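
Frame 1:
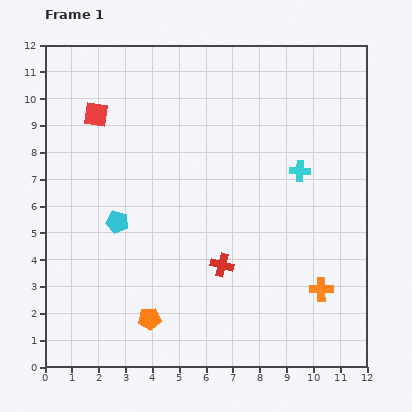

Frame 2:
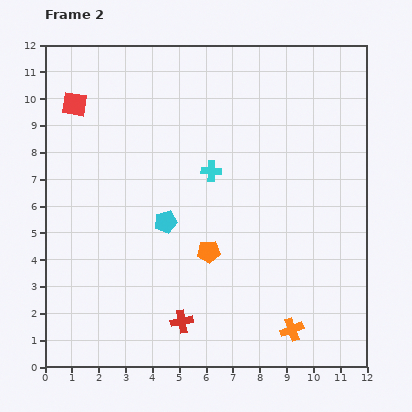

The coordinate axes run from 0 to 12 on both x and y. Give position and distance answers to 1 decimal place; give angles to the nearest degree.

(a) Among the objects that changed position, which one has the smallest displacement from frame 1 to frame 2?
the red square

(moved 0.9)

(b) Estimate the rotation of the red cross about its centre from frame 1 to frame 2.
25° counter-clockwise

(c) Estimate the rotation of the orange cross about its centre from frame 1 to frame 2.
20° counter-clockwise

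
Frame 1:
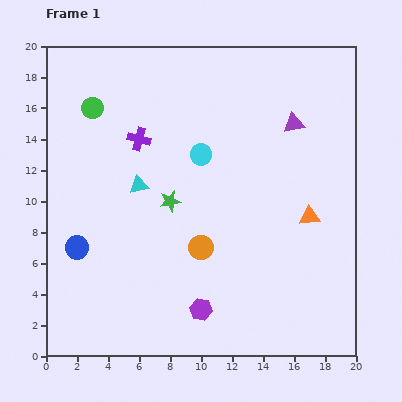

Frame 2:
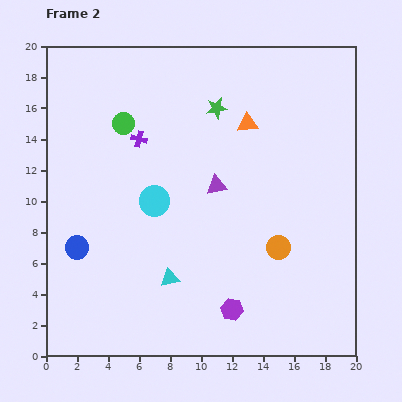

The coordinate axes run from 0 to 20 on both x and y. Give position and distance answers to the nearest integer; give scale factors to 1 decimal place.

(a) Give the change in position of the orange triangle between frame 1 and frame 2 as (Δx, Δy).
(-4, 6)

The orange triangle was at (17, 9) in frame 1 and (13, 15) in frame 2.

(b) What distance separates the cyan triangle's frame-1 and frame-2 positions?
6

The cyan triangle moved from (6, 11) to (8, 5), a distance of √(2² + 6²) ≈ 6.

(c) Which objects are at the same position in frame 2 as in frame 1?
the purple cross, the blue circle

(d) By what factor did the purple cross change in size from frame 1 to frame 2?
0.7×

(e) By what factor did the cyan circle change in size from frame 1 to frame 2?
1.4×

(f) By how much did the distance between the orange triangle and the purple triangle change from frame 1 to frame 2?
-2

Distance in frame 1: 6. Distance in frame 2: 4.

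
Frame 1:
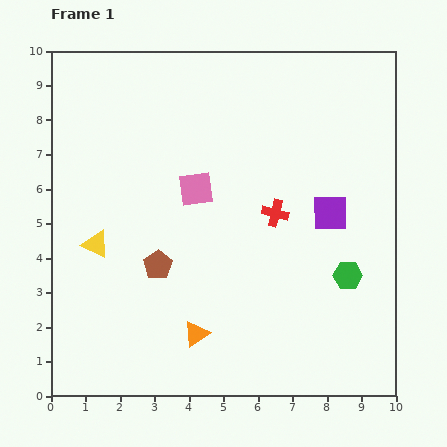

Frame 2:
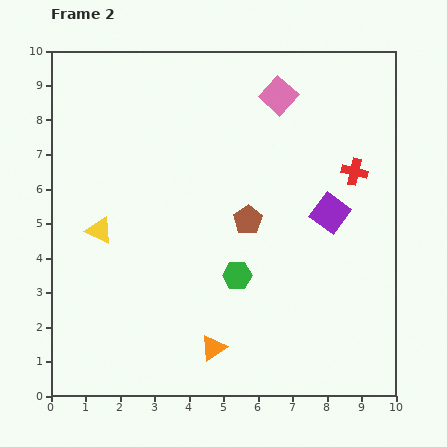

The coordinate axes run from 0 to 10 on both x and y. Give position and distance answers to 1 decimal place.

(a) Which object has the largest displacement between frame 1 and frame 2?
the pink square

(moved 3.6; next 3.2)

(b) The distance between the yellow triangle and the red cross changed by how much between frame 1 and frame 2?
+2.3

Distance in frame 1: 5.3. Distance in frame 2: 7.6.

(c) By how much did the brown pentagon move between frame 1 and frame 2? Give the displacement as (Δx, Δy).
(2.6, 1.3)

The brown pentagon was at (3.1, 3.8) in frame 1 and (5.7, 5.1) in frame 2.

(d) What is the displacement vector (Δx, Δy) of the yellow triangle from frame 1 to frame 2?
(0.1, 0.4)

The yellow triangle was at (1.3, 4.4) in frame 1 and (1.4, 4.8) in frame 2.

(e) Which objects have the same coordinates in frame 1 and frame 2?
the purple square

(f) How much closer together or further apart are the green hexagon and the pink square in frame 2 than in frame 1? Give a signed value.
+0.2

Distance in frame 1: 5.1. Distance in frame 2: 5.3.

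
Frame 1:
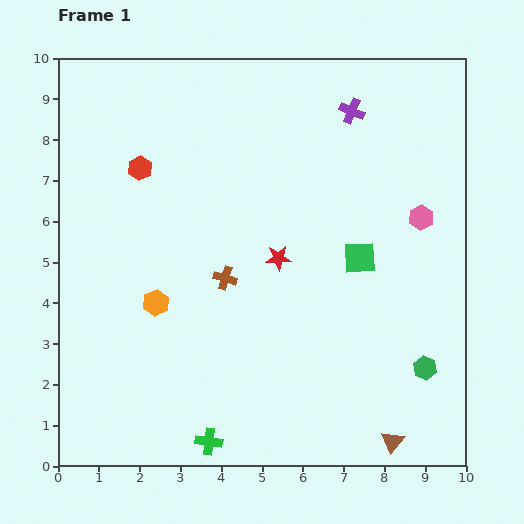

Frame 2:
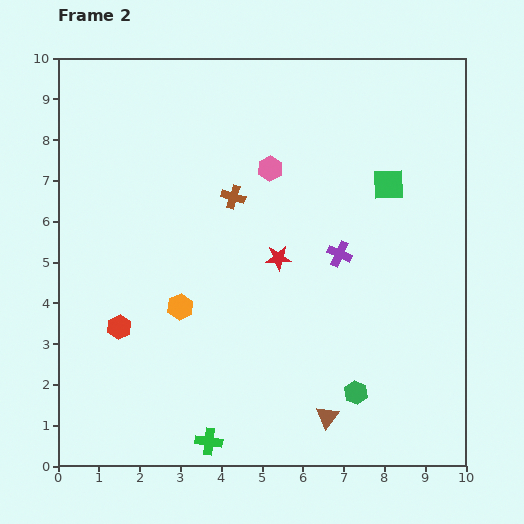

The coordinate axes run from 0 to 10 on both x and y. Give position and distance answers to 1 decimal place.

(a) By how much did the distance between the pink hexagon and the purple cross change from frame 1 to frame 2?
-0.4

Distance in frame 1: 3.1. Distance in frame 2: 2.7.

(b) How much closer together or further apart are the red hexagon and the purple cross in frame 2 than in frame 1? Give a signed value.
+0.3

Distance in frame 1: 5.4. Distance in frame 2: 5.7.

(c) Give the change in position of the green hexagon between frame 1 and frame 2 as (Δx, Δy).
(-1.7, -0.6)

The green hexagon was at (9.0, 2.4) in frame 1 and (7.3, 1.8) in frame 2.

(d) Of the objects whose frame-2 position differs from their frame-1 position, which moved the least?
the orange hexagon

(moved 0.6)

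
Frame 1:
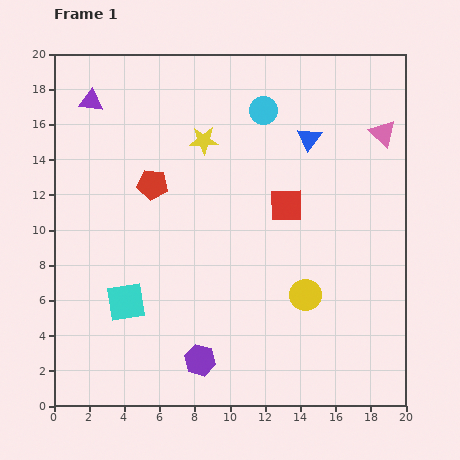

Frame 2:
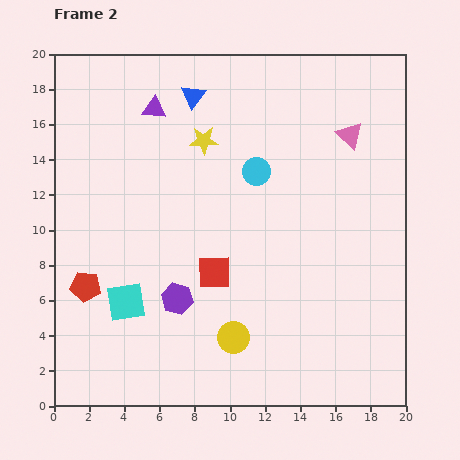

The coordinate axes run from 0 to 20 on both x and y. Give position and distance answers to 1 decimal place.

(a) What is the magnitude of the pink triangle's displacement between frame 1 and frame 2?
1.9

The pink triangle moved from (18.7, 15.5) to (16.8, 15.4), a distance of √(1.9² + 0.1²) ≈ 1.9.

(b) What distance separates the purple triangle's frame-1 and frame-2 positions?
3.6

The purple triangle moved from (2.1, 17.3) to (5.7, 16.9), a distance of √(3.6² + 0.4²) ≈ 3.6.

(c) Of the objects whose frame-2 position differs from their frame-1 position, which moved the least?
the pink triangle

(moved 1.9)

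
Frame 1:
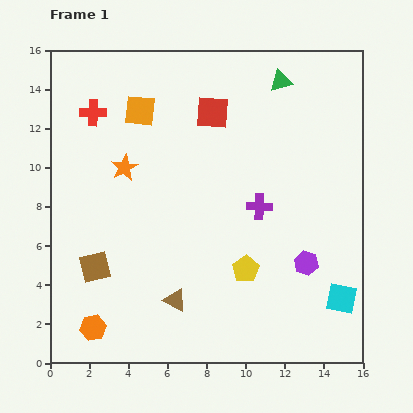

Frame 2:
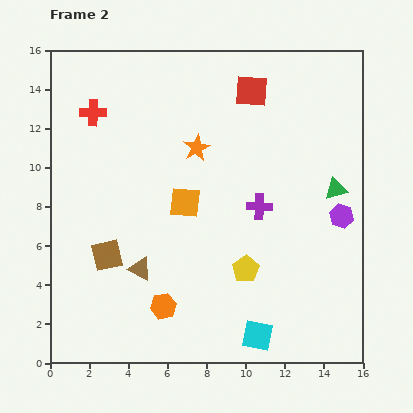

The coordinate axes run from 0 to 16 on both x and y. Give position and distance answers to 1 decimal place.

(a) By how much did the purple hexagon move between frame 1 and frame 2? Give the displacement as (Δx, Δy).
(1.8, 2.4)

The purple hexagon was at (13.1, 5.1) in frame 1 and (14.9, 7.5) in frame 2.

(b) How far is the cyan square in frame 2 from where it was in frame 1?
4.7

The cyan square moved from (14.9, 3.3) to (10.6, 1.4), a distance of √(4.3² + 1.9²) ≈ 4.7.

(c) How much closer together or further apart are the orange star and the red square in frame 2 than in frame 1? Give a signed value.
-1.3

Distance in frame 1: 5.3. Distance in frame 2: 4.0.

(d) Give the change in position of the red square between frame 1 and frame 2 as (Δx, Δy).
(2.0, 1.1)

The red square was at (8.3, 12.8) in frame 1 and (10.3, 13.9) in frame 2.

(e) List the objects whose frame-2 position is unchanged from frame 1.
the red cross, the yellow pentagon, the purple cross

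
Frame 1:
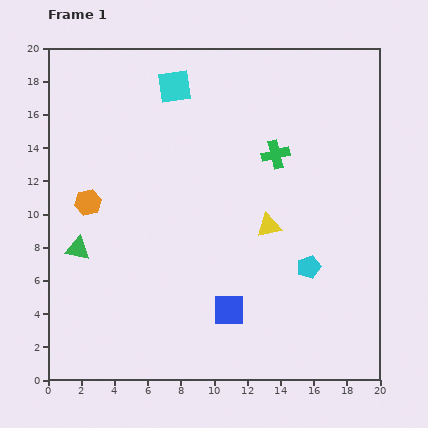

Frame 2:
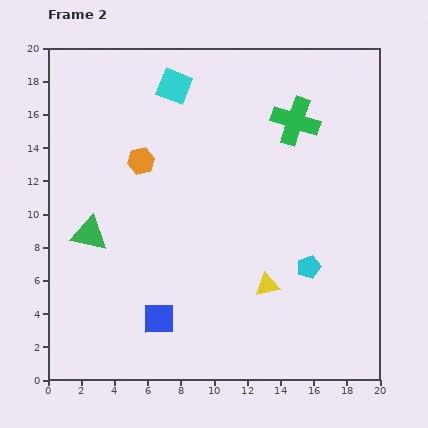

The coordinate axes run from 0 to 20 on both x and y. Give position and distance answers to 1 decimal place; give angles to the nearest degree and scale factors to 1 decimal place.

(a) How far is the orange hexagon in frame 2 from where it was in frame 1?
4.1

The orange hexagon moved from (2.4, 10.7) to (5.6, 13.2), a distance of √(3.2² + 2.5²) ≈ 4.1.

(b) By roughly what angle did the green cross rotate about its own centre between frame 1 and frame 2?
32° clockwise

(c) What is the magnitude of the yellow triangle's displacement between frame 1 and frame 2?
3.6

The yellow triangle moved from (13.3, 9.3) to (13.2, 5.7), a distance of √(0.1² + 3.6²) ≈ 3.6.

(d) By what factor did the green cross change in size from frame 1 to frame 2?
1.7×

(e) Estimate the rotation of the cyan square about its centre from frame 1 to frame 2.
30° clockwise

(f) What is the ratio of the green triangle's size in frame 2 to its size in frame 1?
1.5×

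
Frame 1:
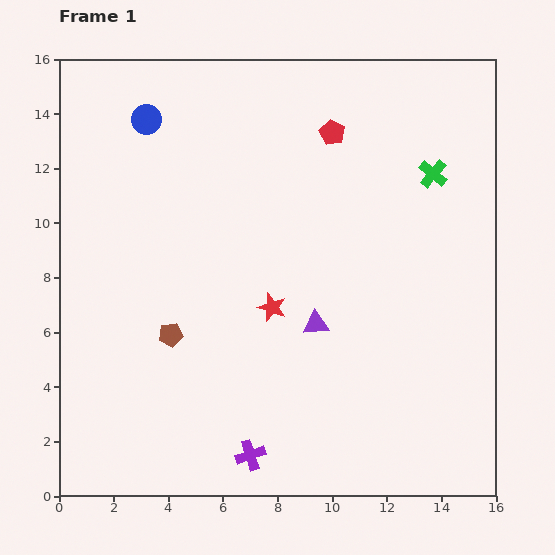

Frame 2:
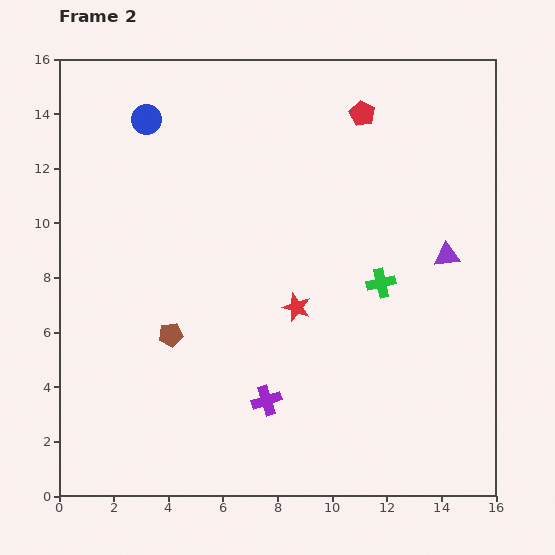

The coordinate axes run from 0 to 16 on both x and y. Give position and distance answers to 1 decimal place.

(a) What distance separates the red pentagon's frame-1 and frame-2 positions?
1.3

The red pentagon moved from (10.0, 13.3) to (11.1, 14.0), a distance of √(1.1² + 0.7²) ≈ 1.3.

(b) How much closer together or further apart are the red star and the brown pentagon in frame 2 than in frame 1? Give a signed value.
+0.9

Distance in frame 1: 3.8. Distance in frame 2: 4.7.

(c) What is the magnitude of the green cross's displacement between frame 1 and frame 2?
4.4

The green cross moved from (13.7, 11.8) to (11.8, 7.8), a distance of √(1.9² + 4.0²) ≈ 4.4.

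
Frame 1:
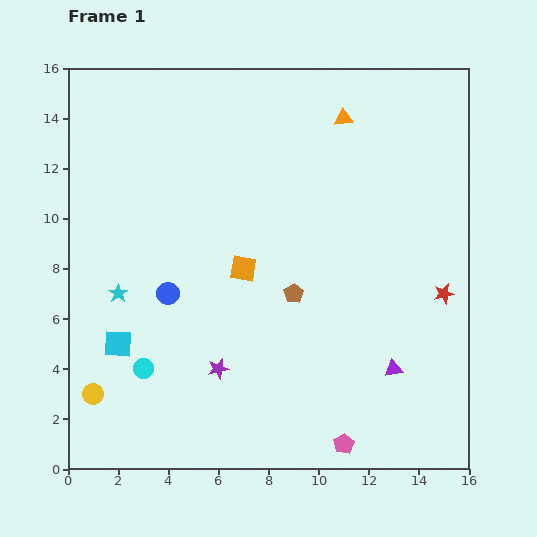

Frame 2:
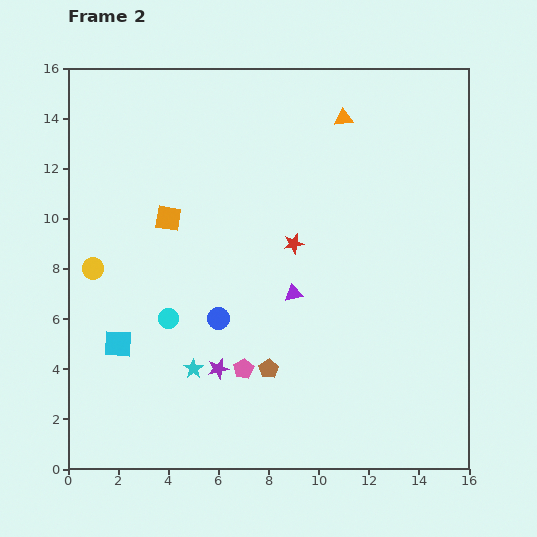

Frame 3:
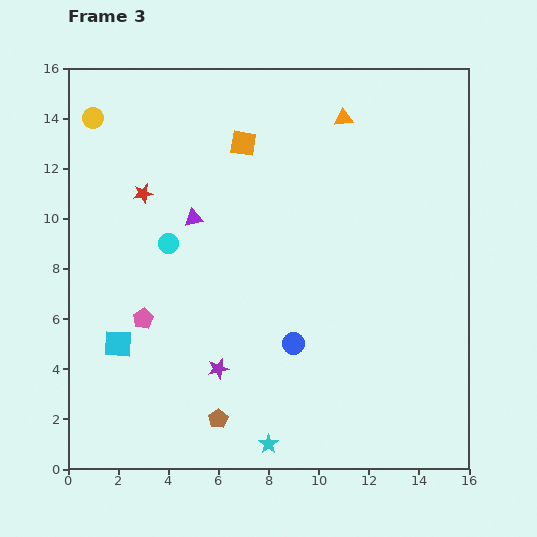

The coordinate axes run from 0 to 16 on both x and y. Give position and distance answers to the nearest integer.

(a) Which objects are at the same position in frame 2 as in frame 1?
the purple star, the cyan square, the orange triangle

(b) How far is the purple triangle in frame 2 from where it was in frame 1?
5

The purple triangle moved from (13, 4) to (9, 7), a distance of √(4² + 3²) ≈ 5.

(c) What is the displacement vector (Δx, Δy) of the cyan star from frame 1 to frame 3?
(6, -6)

The cyan star was at (2, 7) in frame 1 and (8, 1) in frame 3.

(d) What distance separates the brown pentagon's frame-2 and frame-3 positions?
3

The brown pentagon moved from (8, 4) to (6, 2), a distance of √(2² + 2²) ≈ 3.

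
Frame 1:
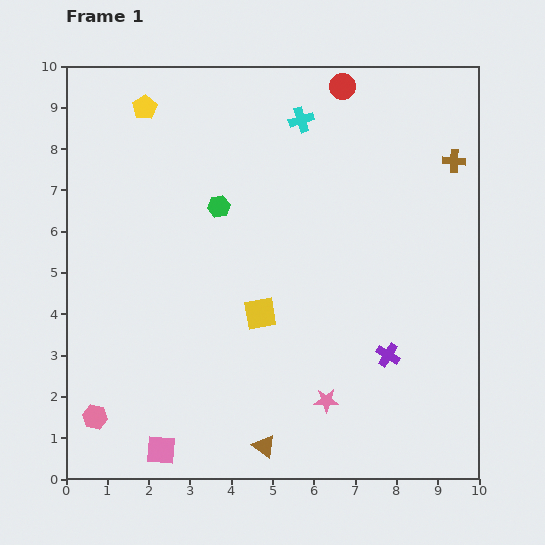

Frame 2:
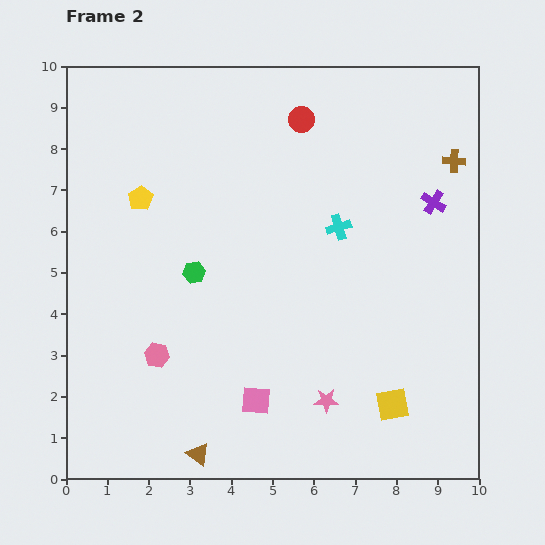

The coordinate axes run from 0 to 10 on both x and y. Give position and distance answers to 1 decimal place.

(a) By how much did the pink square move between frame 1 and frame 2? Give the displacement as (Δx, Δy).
(2.3, 1.2)

The pink square was at (2.3, 0.7) in frame 1 and (4.6, 1.9) in frame 2.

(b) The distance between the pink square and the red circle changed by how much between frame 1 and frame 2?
-2.9

Distance in frame 1: 9.8. Distance in frame 2: 6.9.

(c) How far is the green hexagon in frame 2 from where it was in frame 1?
1.7

The green hexagon moved from (3.7, 6.6) to (3.1, 5.0), a distance of √(0.6² + 1.6²) ≈ 1.7.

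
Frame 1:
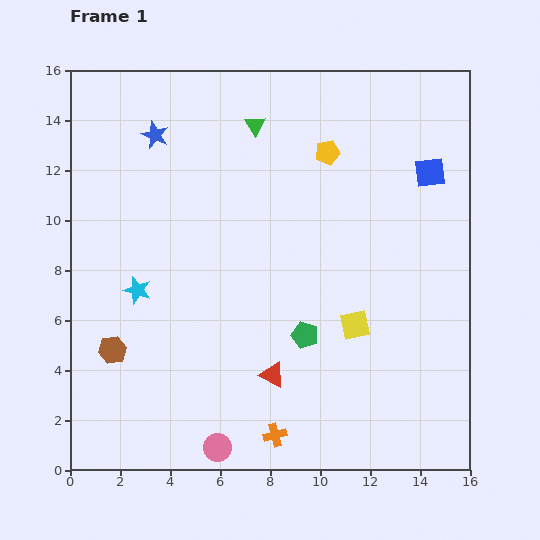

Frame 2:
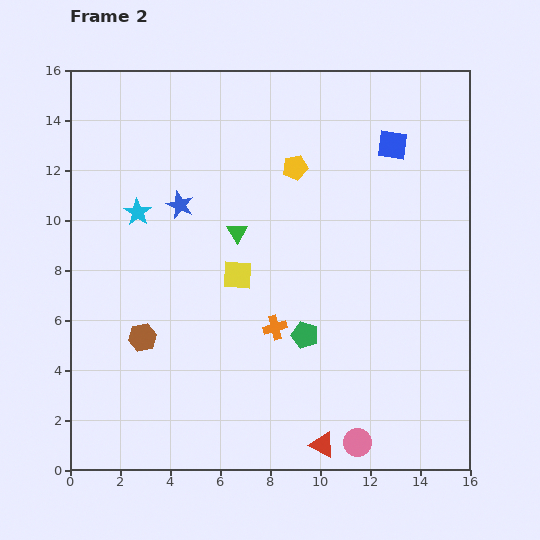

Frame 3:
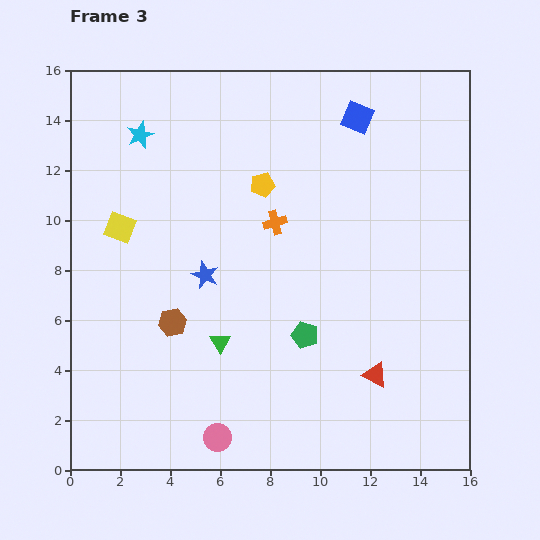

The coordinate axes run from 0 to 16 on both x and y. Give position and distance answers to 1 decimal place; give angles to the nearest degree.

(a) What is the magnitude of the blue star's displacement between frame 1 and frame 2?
3.0

The blue star moved from (3.4, 13.4) to (4.4, 10.6), a distance of √(1.0² + 2.8²) ≈ 3.0.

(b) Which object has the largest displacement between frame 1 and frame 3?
the yellow square

(moved 10.2; next 8.8)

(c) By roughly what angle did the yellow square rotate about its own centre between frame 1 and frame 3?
33° clockwise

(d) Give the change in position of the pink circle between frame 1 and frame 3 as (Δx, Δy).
(0.0, 0.4)

The pink circle was at (5.9, 0.9) in frame 1 and (5.9, 1.3) in frame 3.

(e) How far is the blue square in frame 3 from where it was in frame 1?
3.6

The blue square moved from (14.4, 11.9) to (11.5, 14.1), a distance of √(2.9² + 2.2²) ≈ 3.6.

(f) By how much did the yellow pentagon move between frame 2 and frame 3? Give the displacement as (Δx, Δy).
(-1.3, -0.7)

The yellow pentagon was at (9.0, 12.1) in frame 2 and (7.7, 11.4) in frame 3.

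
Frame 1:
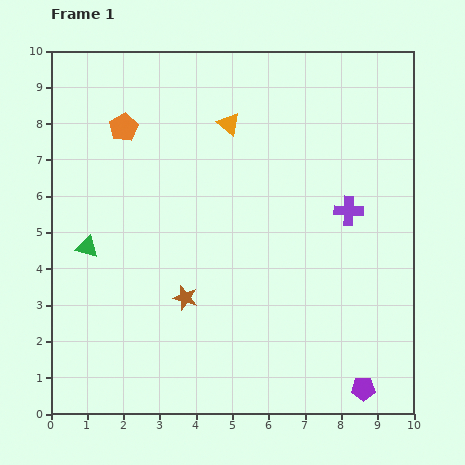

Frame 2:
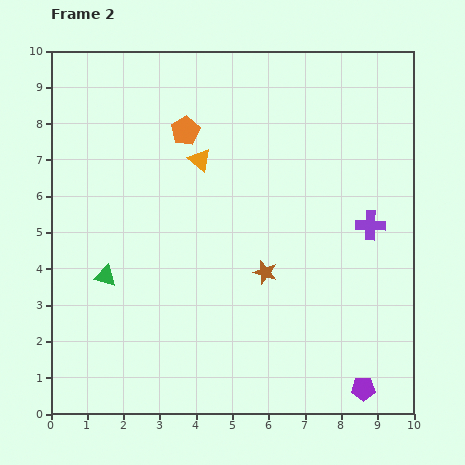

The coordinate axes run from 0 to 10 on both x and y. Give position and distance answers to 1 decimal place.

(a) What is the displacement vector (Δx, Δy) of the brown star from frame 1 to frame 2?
(2.2, 0.7)

The brown star was at (3.7, 3.2) in frame 1 and (5.9, 3.9) in frame 2.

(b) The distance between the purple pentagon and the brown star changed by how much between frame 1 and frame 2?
-1.3

Distance in frame 1: 5.5. Distance in frame 2: 4.2.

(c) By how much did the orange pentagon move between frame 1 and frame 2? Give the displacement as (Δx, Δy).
(1.7, -0.1)

The orange pentagon was at (2.0, 7.9) in frame 1 and (3.7, 7.8) in frame 2.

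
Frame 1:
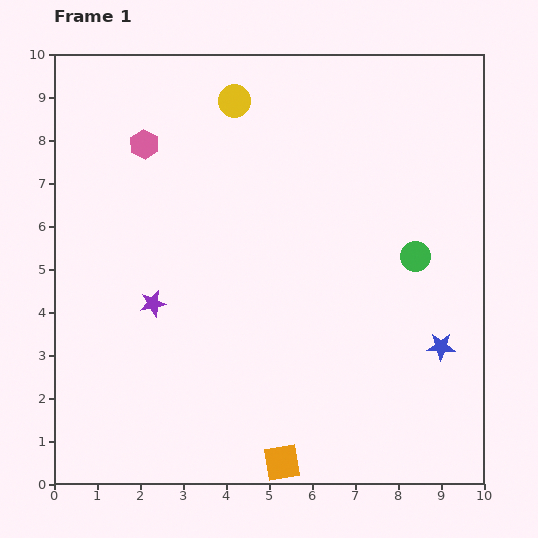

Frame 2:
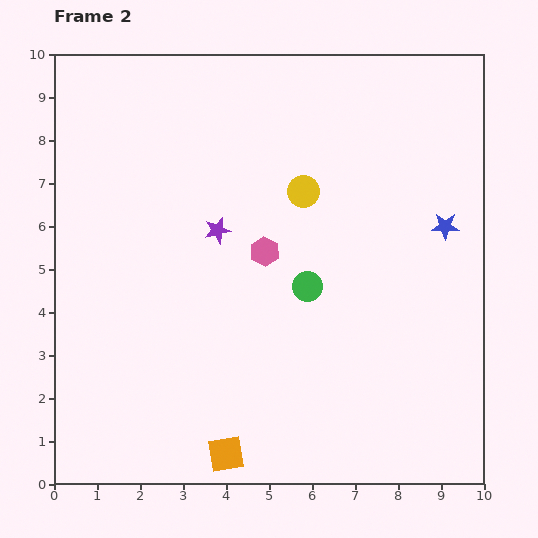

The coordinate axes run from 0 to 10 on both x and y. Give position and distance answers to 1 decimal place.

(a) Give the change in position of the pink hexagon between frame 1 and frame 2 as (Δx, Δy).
(2.8, -2.5)

The pink hexagon was at (2.1, 7.9) in frame 1 and (4.9, 5.4) in frame 2.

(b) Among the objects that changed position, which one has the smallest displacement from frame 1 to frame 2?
the orange square

(moved 1.3)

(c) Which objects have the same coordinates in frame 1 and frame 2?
none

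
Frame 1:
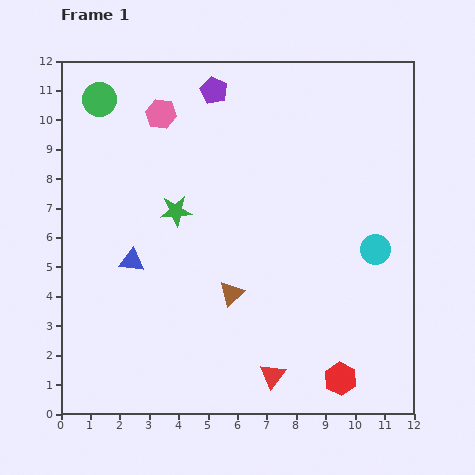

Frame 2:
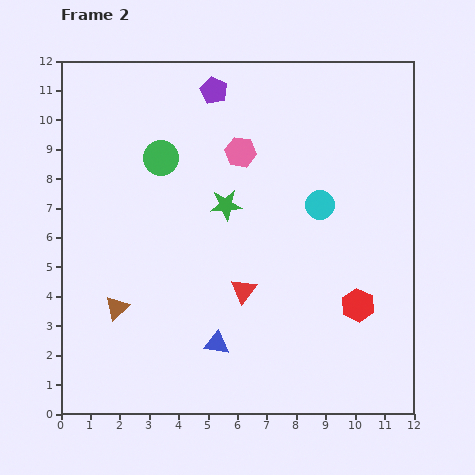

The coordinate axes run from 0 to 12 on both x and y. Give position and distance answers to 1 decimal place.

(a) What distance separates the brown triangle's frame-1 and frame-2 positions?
3.9

The brown triangle moved from (5.8, 4.1) to (1.9, 3.6), a distance of √(3.9² + 0.5²) ≈ 3.9.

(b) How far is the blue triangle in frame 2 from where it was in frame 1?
4.0

The blue triangle moved from (2.4, 5.2) to (5.3, 2.4), a distance of √(2.9² + 2.8²) ≈ 4.0.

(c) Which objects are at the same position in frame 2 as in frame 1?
the purple pentagon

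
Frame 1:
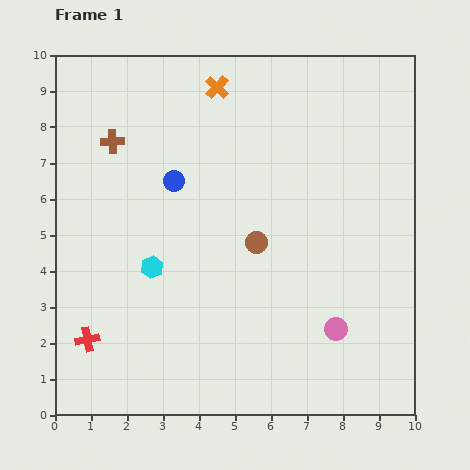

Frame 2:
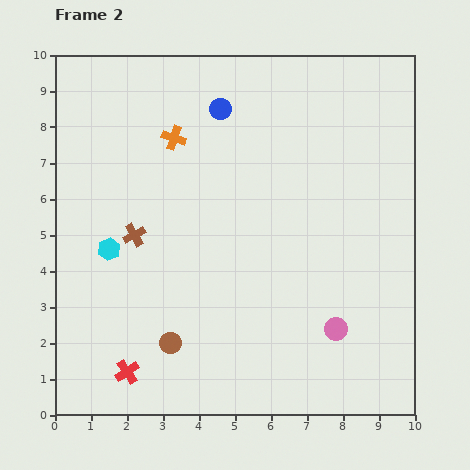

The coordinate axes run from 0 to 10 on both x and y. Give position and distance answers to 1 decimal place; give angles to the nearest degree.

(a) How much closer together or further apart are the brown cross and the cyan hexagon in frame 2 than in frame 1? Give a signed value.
-2.9

Distance in frame 1: 3.7. Distance in frame 2: 0.8.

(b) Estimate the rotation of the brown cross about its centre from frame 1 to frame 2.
26° counter-clockwise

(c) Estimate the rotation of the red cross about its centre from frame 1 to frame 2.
24° counter-clockwise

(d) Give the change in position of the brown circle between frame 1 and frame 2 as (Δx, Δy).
(-2.4, -2.8)

The brown circle was at (5.6, 4.8) in frame 1 and (3.2, 2.0) in frame 2.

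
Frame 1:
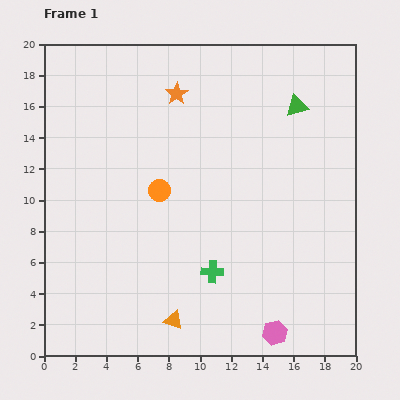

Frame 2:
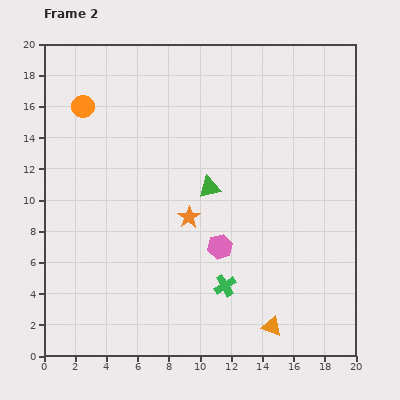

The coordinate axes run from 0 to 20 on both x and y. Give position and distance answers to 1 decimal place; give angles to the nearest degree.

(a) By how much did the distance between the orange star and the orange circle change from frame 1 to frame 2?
+3.5

Distance in frame 1: 6.3. Distance in frame 2: 9.8.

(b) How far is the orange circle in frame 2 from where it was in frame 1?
7.3

The orange circle moved from (7.4, 10.6) to (2.5, 16.0), a distance of √(4.9² + 5.4²) ≈ 7.3.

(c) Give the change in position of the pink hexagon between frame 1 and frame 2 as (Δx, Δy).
(-3.5, 5.5)

The pink hexagon was at (14.8, 1.5) in frame 1 and (11.3, 7.0) in frame 2.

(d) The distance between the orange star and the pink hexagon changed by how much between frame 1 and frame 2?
-13.7

Distance in frame 1: 16.5. Distance in frame 2: 2.8.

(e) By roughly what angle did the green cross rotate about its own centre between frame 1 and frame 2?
35° counter-clockwise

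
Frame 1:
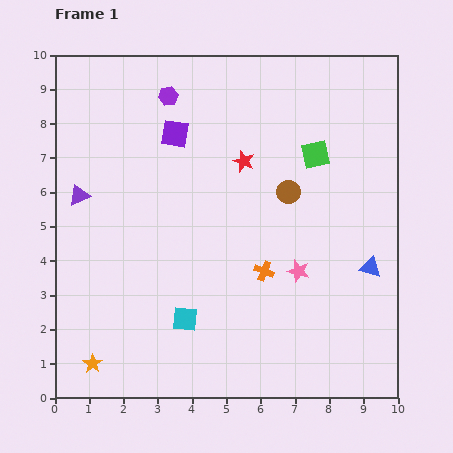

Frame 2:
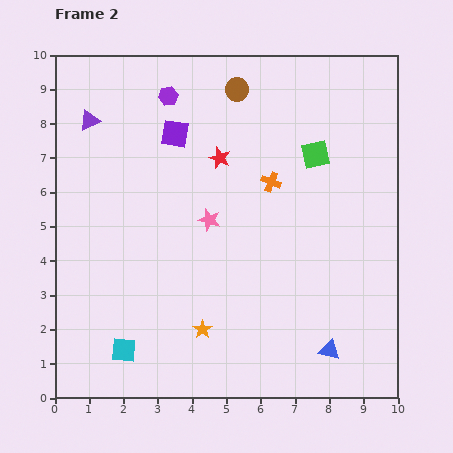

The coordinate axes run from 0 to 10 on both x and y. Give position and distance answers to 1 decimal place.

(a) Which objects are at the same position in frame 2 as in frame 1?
the purple hexagon, the green square, the purple square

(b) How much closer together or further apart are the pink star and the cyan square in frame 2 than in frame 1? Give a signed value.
+0.9

Distance in frame 1: 3.6. Distance in frame 2: 4.5.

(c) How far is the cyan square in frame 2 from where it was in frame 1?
2.0

The cyan square moved from (3.8, 2.3) to (2.0, 1.4), a distance of √(1.8² + 0.9²) ≈ 2.0.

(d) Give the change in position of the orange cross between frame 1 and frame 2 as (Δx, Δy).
(0.2, 2.6)

The orange cross was at (6.1, 3.7) in frame 1 and (6.3, 6.3) in frame 2.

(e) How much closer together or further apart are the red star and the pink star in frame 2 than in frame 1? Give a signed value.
-1.8

Distance in frame 1: 3.6. Distance in frame 2: 1.8.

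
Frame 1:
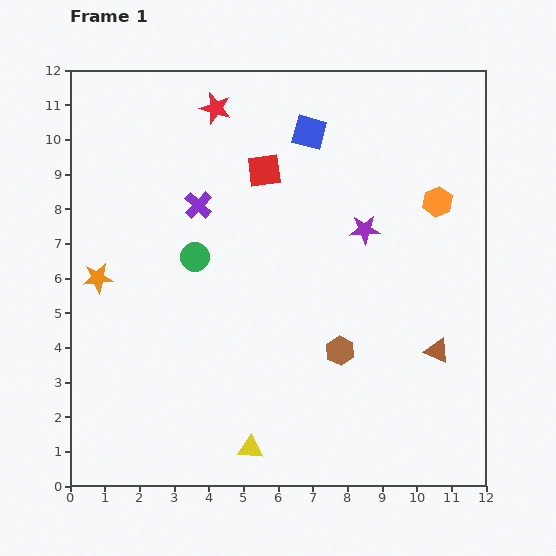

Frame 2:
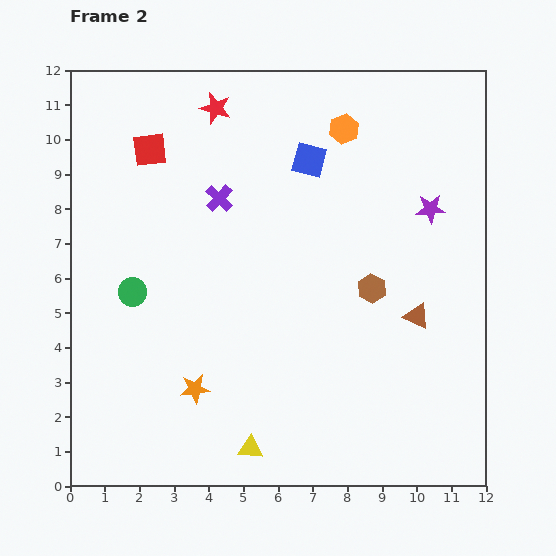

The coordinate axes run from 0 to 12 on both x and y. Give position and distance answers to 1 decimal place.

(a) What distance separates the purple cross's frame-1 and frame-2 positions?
0.6

The purple cross moved from (3.7, 8.1) to (4.3, 8.3), a distance of √(0.6² + 0.2²) ≈ 0.6.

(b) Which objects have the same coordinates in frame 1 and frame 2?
the yellow triangle, the red star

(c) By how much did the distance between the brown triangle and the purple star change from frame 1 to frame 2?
-1.0

Distance in frame 1: 4.1. Distance in frame 2: 3.1.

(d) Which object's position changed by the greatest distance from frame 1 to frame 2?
the orange star

(moved 4.3; next 3.4)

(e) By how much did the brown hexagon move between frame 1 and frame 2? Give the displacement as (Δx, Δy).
(0.9, 1.8)

The brown hexagon was at (7.8, 3.9) in frame 1 and (8.7, 5.7) in frame 2.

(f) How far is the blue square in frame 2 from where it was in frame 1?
0.8

The blue square moved from (6.9, 10.2) to (6.9, 9.4), a distance of √(0.0² + 0.8²) ≈ 0.8.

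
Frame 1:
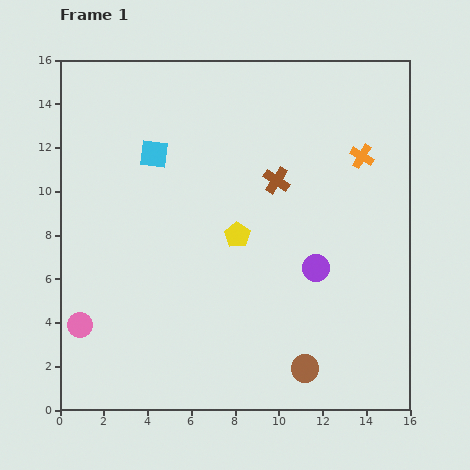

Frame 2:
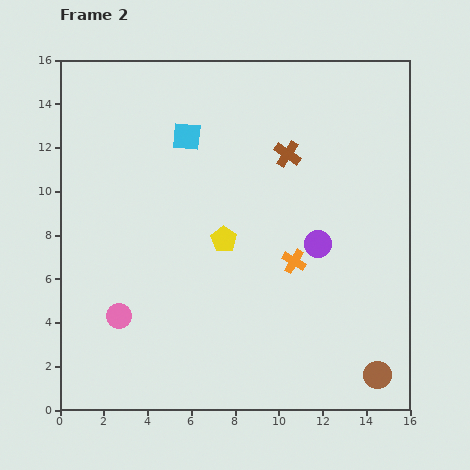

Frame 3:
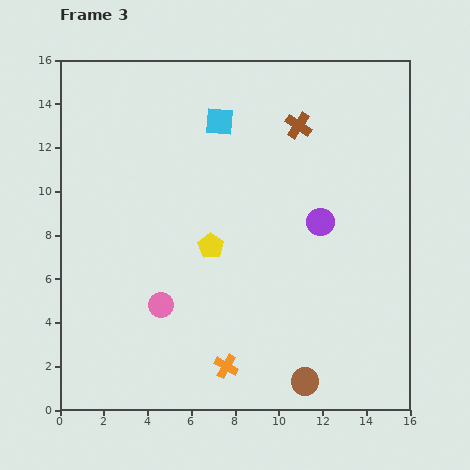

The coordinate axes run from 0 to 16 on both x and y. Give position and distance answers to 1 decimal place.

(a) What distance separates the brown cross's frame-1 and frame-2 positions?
1.3

The brown cross moved from (9.9, 10.5) to (10.4, 11.7), a distance of √(0.5² + 1.2²) ≈ 1.3.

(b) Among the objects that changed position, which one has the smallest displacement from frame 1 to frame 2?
the yellow pentagon

(moved 0.6)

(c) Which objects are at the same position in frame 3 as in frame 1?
none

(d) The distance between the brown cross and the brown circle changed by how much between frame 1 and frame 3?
+3.0

Distance in frame 1: 8.7. Distance in frame 3: 11.7.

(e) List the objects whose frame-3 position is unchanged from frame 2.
none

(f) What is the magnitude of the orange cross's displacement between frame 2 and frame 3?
5.7

The orange cross moved from (10.7, 6.8) to (7.6, 2.0), a distance of √(3.1² + 4.8²) ≈ 5.7.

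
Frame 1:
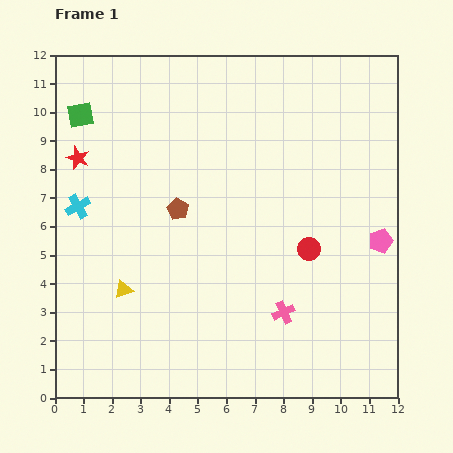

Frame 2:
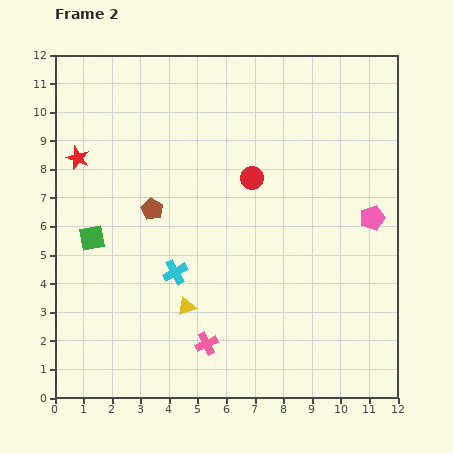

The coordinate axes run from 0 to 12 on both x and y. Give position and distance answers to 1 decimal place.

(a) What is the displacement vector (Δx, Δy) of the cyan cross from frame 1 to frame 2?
(3.4, -2.3)

The cyan cross was at (0.8, 6.7) in frame 1 and (4.2, 4.4) in frame 2.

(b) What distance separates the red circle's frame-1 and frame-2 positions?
3.2

The red circle moved from (8.9, 5.2) to (6.9, 7.7), a distance of √(2.0² + 2.5²) ≈ 3.2.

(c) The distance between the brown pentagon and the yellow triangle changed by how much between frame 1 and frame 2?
+0.2

Distance in frame 1: 3.4. Distance in frame 2: 3.6.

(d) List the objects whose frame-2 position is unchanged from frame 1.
the red star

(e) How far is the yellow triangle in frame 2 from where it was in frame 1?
2.3

The yellow triangle moved from (2.4, 3.8) to (4.6, 3.2), a distance of √(2.2² + 0.6²) ≈ 2.3.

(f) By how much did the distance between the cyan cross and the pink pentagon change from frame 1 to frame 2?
-3.5

Distance in frame 1: 10.7. Distance in frame 2: 7.2.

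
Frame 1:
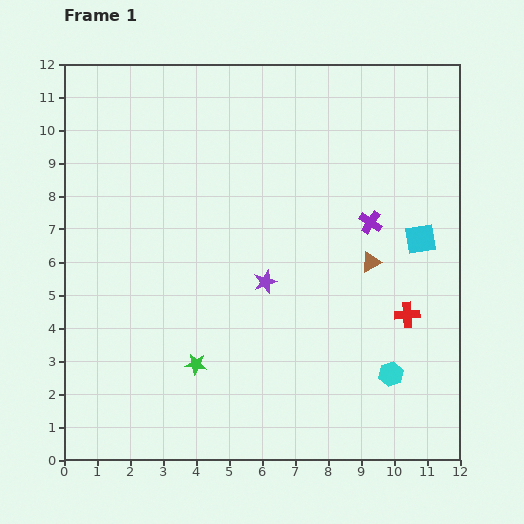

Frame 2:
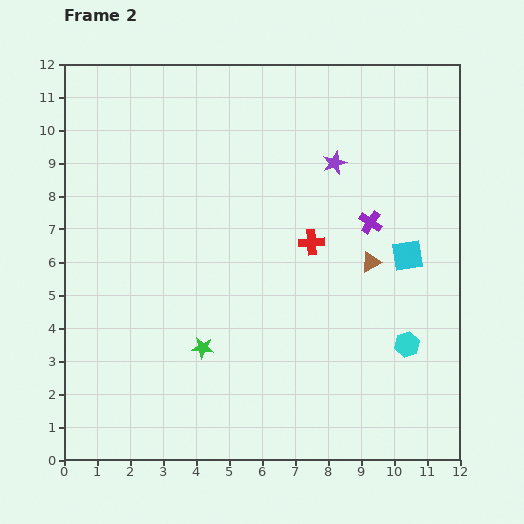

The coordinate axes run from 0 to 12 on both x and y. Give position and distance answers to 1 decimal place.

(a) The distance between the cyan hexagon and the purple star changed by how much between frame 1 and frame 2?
+1.2

Distance in frame 1: 4.7. Distance in frame 2: 5.9.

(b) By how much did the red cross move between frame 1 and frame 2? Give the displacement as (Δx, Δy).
(-2.9, 2.2)

The red cross was at (10.4, 4.4) in frame 1 and (7.5, 6.6) in frame 2.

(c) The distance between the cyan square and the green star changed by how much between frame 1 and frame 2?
-1.0

Distance in frame 1: 7.8. Distance in frame 2: 6.8.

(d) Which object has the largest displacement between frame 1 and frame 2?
the purple star

(moved 4.2; next 3.6)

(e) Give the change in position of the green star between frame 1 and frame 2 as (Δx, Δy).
(0.2, 0.5)

The green star was at (4.0, 2.9) in frame 1 and (4.2, 3.4) in frame 2.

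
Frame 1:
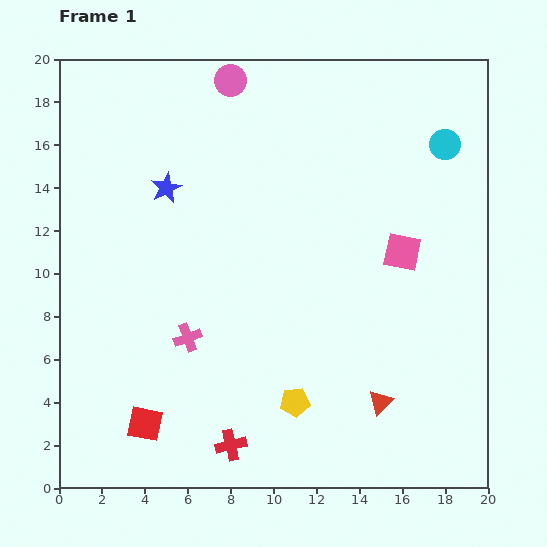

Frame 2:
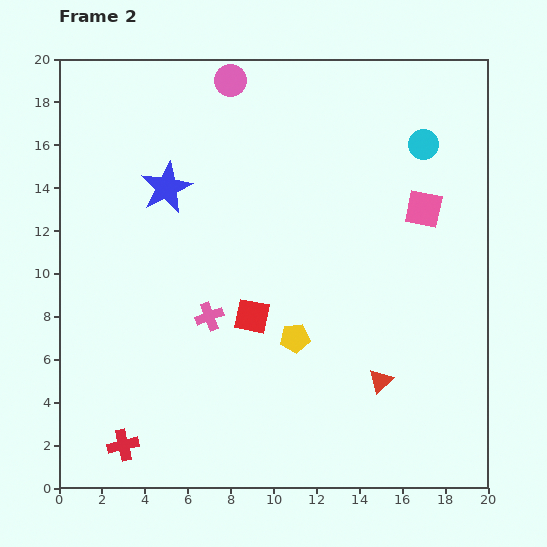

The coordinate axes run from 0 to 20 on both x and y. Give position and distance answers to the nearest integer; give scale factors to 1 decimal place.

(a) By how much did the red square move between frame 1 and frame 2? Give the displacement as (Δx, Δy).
(5, 5)

The red square was at (4, 3) in frame 1 and (9, 8) in frame 2.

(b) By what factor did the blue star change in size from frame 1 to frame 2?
1.7×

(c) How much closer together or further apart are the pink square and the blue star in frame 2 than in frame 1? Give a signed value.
+1

Distance in frame 1: 11. Distance in frame 2: 12.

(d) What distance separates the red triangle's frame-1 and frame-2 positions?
1

The red triangle moved from (15, 4) to (15, 5), a distance of √(0² + 1²) ≈ 1.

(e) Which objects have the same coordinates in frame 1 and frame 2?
the blue star, the pink circle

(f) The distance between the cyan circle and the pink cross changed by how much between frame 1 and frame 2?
-2

Distance in frame 1: 15. Distance in frame 2: 13.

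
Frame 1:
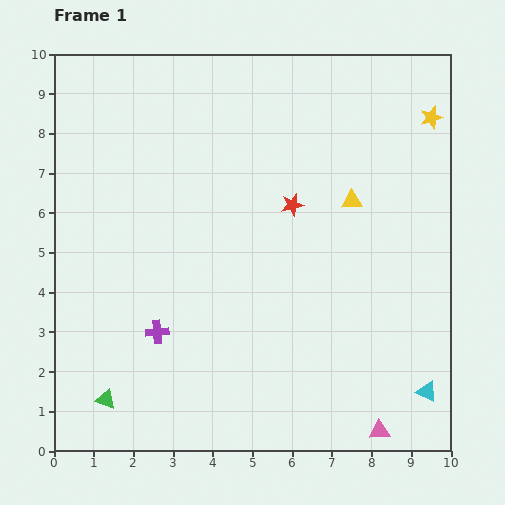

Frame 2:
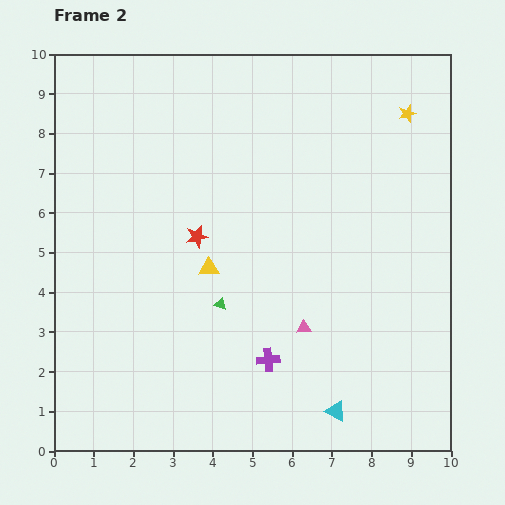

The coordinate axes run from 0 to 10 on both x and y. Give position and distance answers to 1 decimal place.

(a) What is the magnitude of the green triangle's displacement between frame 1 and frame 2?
3.8

The green triangle moved from (1.3, 1.3) to (4.2, 3.7), a distance of √(2.9² + 2.4²) ≈ 3.8.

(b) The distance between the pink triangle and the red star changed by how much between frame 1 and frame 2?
-2.6

Distance in frame 1: 6.1. Distance in frame 2: 3.5.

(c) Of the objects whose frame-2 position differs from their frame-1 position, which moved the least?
the yellow star

(moved 0.6)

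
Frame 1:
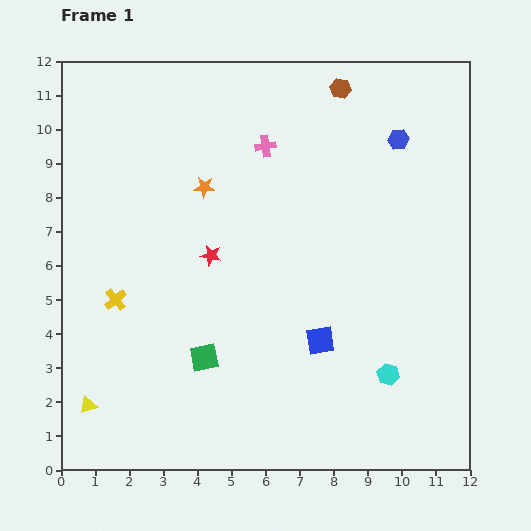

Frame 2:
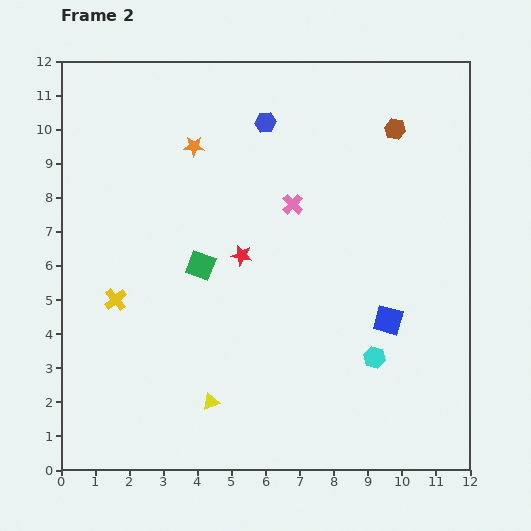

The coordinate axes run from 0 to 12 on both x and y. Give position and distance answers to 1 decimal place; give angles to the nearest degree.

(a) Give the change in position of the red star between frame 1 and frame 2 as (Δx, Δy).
(0.9, 0.0)

The red star was at (4.4, 6.3) in frame 1 and (5.3, 6.3) in frame 2.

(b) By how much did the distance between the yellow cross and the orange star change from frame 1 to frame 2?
+0.9

Distance in frame 1: 4.2. Distance in frame 2: 5.1.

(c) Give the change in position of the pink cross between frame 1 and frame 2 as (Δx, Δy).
(0.8, -1.7)

The pink cross was at (6.0, 9.5) in frame 1 and (6.8, 7.8) in frame 2.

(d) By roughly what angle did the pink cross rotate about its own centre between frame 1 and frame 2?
38° counter-clockwise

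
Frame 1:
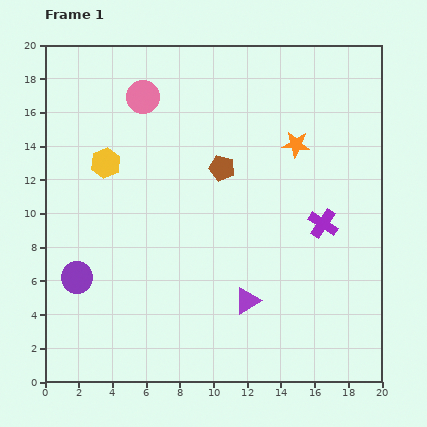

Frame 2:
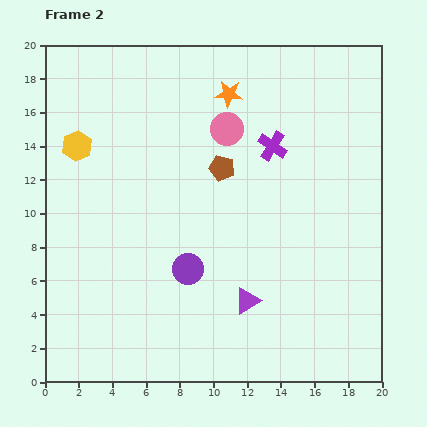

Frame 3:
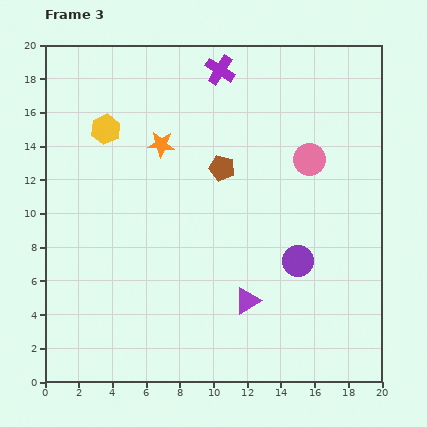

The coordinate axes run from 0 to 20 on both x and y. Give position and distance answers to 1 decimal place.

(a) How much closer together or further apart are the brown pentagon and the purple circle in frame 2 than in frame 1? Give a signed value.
-4.5

Distance in frame 1: 10.8. Distance in frame 2: 6.3.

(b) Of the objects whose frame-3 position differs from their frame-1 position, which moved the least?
the yellow hexagon

(moved 2.0)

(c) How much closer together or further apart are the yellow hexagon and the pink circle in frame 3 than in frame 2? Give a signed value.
+3.2

Distance in frame 2: 9.0. Distance in frame 3: 12.2.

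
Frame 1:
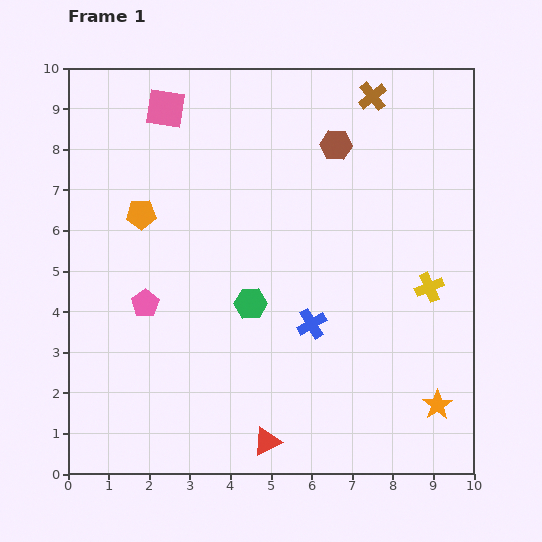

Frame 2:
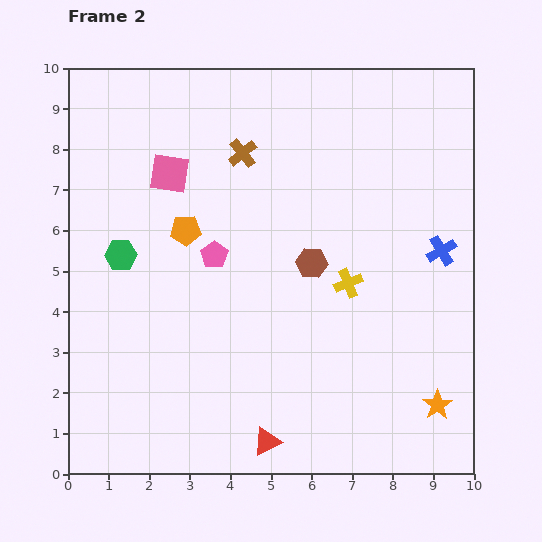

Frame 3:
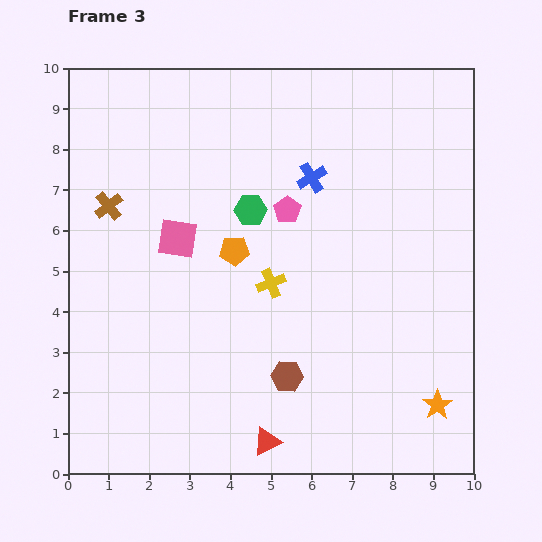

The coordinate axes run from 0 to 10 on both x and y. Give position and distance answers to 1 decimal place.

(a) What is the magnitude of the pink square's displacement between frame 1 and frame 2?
1.6

The pink square moved from (2.4, 9.0) to (2.5, 7.4), a distance of √(0.1² + 1.6²) ≈ 1.6.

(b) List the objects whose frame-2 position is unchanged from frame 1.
the orange star, the red triangle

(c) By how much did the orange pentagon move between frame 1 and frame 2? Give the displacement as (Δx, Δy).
(1.1, -0.4)

The orange pentagon was at (1.8, 6.4) in frame 1 and (2.9, 6.0) in frame 2.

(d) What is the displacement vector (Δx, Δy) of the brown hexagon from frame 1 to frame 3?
(-1.2, -5.7)

The brown hexagon was at (6.6, 8.1) in frame 1 and (5.4, 2.4) in frame 3.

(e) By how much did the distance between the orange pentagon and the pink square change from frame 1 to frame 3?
-1.3

Distance in frame 1: 2.7. Distance in frame 3: 1.4.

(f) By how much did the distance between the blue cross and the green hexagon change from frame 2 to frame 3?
-6.2

Distance in frame 2: 7.9. Distance in frame 3: 1.7.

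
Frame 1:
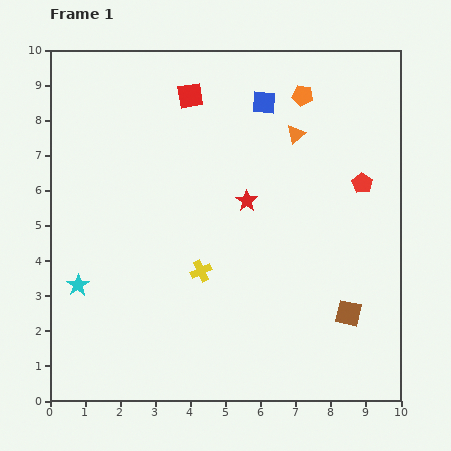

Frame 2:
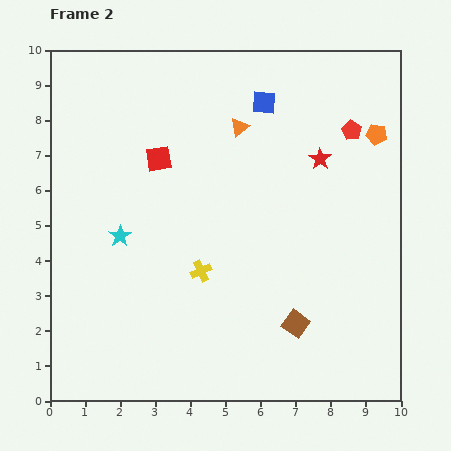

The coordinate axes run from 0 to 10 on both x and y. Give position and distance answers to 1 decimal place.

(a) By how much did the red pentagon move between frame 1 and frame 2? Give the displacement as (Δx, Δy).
(-0.3, 1.5)

The red pentagon was at (8.9, 6.2) in frame 1 and (8.6, 7.7) in frame 2.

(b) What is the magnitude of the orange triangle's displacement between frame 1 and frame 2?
1.6

The orange triangle moved from (7.0, 7.6) to (5.4, 7.8), a distance of √(1.6² + 0.2²) ≈ 1.6.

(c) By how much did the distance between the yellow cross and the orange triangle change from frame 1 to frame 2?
-0.5

Distance in frame 1: 4.7. Distance in frame 2: 4.2.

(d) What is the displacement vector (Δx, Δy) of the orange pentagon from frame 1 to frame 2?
(2.1, -1.1)

The orange pentagon was at (7.2, 8.7) in frame 1 and (9.3, 7.6) in frame 2.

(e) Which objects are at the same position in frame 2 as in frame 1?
the yellow cross, the blue square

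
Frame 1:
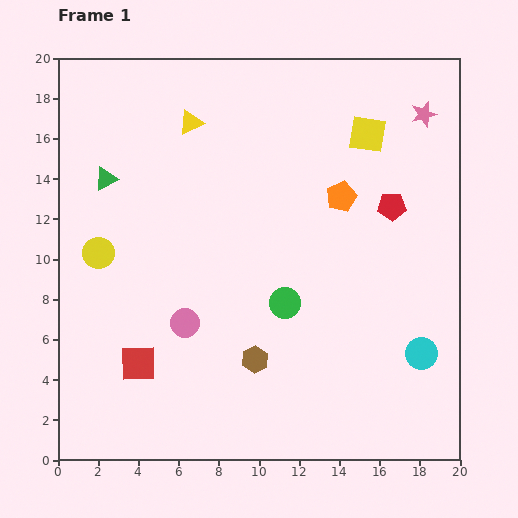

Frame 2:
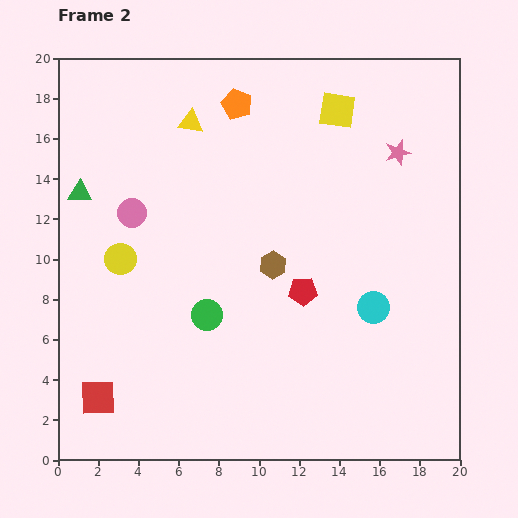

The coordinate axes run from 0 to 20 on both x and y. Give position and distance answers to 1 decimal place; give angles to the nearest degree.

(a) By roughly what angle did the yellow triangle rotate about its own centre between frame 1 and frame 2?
34° clockwise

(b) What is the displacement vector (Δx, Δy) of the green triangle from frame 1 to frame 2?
(-1.3, -0.7)

The green triangle was at (2.4, 14.0) in frame 1 and (1.1, 13.3) in frame 2.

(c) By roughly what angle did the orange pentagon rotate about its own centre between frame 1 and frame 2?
25° counter-clockwise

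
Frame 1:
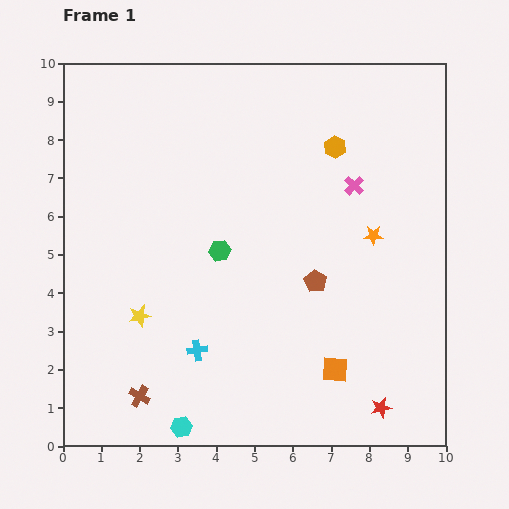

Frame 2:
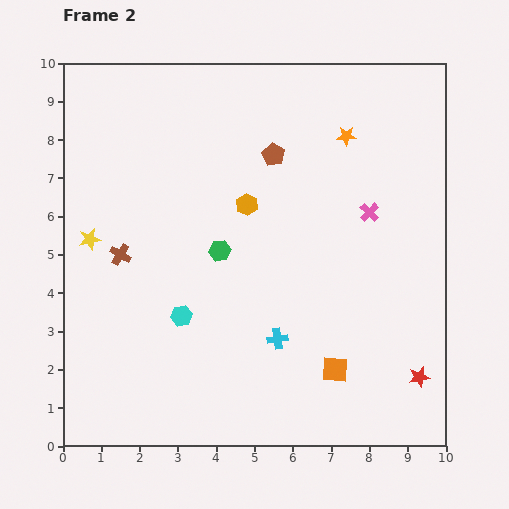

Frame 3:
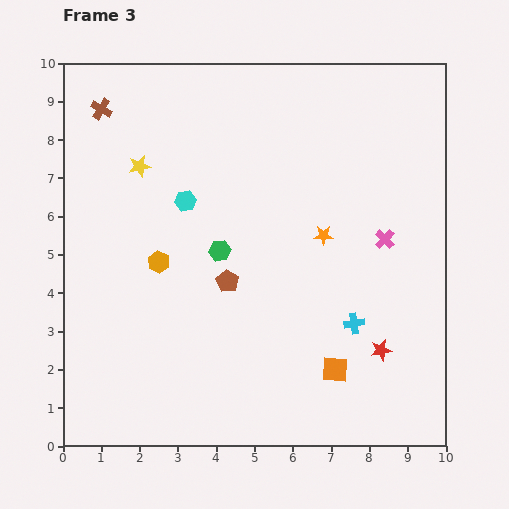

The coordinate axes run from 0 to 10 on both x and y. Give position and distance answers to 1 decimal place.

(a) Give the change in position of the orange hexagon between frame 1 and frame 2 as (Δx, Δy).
(-2.3, -1.5)

The orange hexagon was at (7.1, 7.8) in frame 1 and (4.8, 6.3) in frame 2.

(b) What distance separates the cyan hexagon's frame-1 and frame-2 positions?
2.9

The cyan hexagon moved from (3.1, 0.5) to (3.1, 3.4), a distance of √(0.0² + 2.9²) ≈ 2.9.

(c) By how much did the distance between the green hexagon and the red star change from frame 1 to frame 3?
-1.0

Distance in frame 1: 5.9. Distance in frame 3: 4.9.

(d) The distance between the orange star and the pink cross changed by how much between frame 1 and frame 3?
+0.2

Distance in frame 1: 1.4. Distance in frame 3: 1.6.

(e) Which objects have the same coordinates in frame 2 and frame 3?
the green hexagon, the orange square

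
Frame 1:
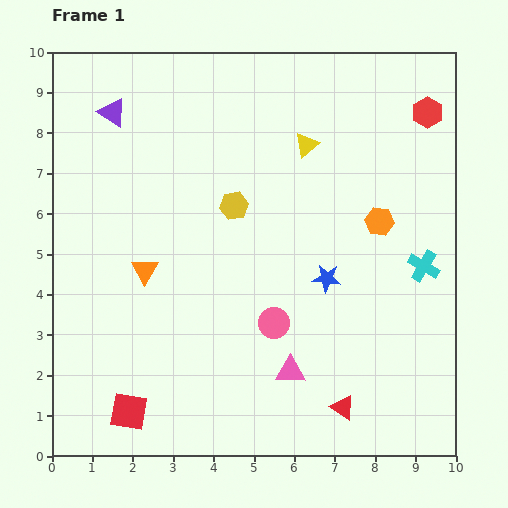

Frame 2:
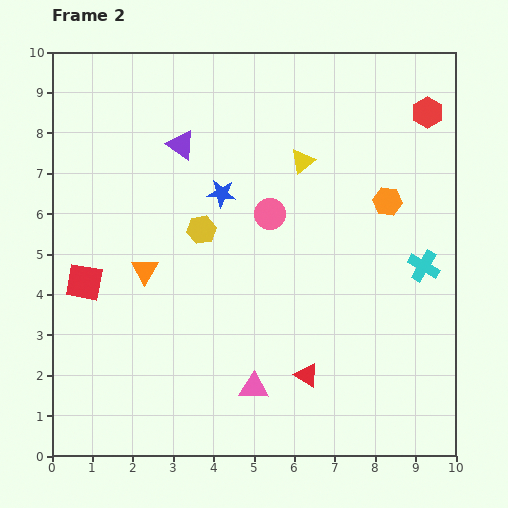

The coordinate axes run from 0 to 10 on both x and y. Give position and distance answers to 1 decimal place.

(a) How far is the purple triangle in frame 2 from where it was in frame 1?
1.9

The purple triangle moved from (1.5, 8.5) to (3.2, 7.7), a distance of √(1.7² + 0.8²) ≈ 1.9.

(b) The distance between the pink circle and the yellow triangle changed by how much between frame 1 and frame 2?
-3.0

Distance in frame 1: 4.5. Distance in frame 2: 1.5.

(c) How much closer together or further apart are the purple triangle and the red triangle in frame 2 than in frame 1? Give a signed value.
-2.8

Distance in frame 1: 9.3. Distance in frame 2: 6.5.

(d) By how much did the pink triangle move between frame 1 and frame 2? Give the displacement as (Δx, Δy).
(-0.9, -0.4)

The pink triangle was at (5.9, 2.1) in frame 1 and (5.0, 1.7) in frame 2.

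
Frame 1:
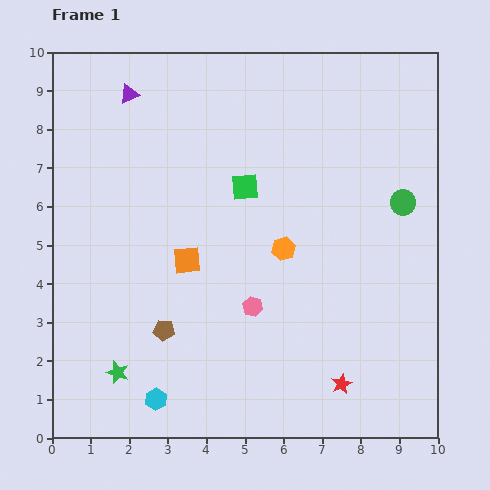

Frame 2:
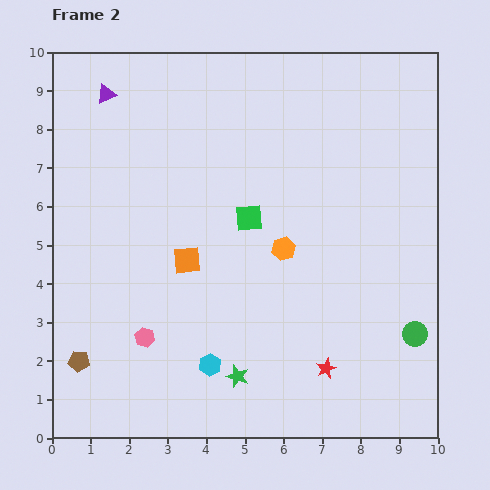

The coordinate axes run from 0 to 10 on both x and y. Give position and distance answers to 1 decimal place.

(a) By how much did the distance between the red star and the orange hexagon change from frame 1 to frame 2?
-0.5

Distance in frame 1: 3.8. Distance in frame 2: 3.3.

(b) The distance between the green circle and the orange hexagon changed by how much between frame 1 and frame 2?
+0.7

Distance in frame 1: 3.3. Distance in frame 2: 4.0.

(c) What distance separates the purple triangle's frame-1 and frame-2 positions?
0.6

The purple triangle moved from (2.0, 8.9) to (1.4, 8.9), a distance of √(0.6² + 0.0²) ≈ 0.6.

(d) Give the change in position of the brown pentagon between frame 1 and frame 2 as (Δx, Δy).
(-2.2, -0.8)

The brown pentagon was at (2.9, 2.8) in frame 1 and (0.7, 2.0) in frame 2.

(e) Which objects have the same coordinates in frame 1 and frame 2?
the orange hexagon, the orange square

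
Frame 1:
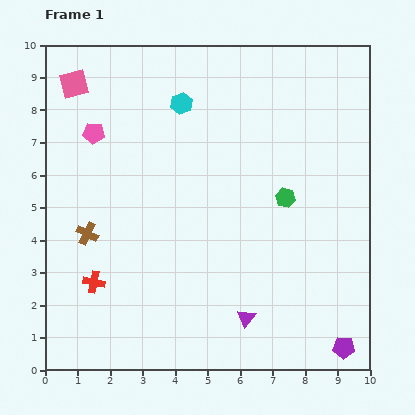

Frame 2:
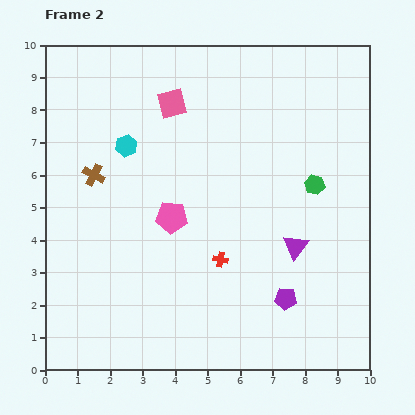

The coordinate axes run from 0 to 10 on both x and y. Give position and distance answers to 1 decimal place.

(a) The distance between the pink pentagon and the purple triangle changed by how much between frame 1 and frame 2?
-3.5

Distance in frame 1: 7.4. Distance in frame 2: 3.9.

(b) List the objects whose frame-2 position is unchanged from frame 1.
none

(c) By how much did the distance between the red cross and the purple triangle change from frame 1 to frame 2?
-2.5

Distance in frame 1: 4.8. Distance in frame 2: 2.3.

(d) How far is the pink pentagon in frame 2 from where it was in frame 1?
3.5

The pink pentagon moved from (1.5, 7.3) to (3.9, 4.7), a distance of √(2.4² + 2.6²) ≈ 3.5.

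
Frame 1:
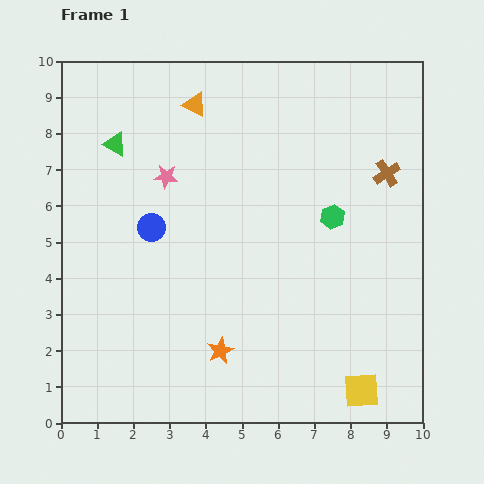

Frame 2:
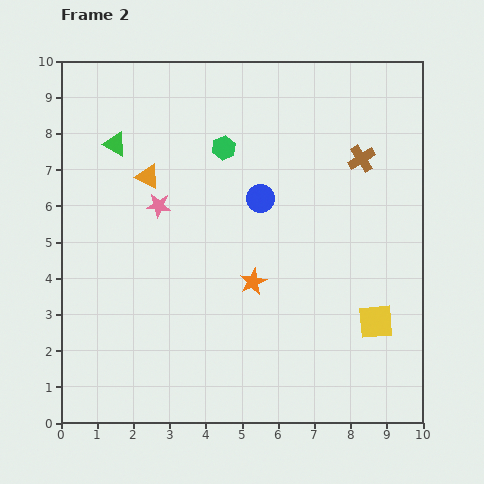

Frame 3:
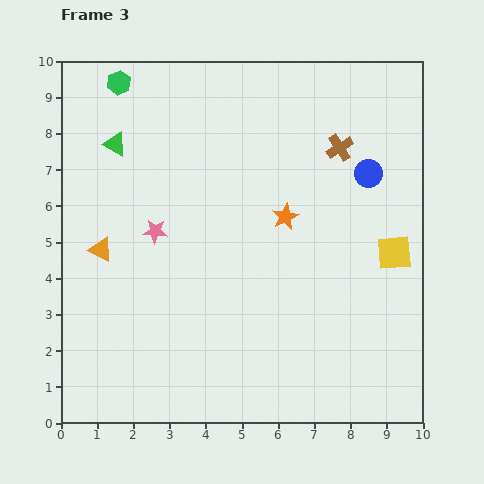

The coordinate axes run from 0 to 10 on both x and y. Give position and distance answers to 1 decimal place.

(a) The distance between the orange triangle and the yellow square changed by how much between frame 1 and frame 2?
-1.6

Distance in frame 1: 9.1. Distance in frame 2: 7.5.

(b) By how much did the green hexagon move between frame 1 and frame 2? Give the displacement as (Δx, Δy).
(-3.0, 1.9)

The green hexagon was at (7.5, 5.7) in frame 1 and (4.5, 7.6) in frame 2.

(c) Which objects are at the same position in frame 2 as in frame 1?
the green triangle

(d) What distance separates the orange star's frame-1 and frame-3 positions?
4.1

The orange star moved from (4.4, 2.0) to (6.2, 5.7), a distance of √(1.8² + 3.7²) ≈ 4.1.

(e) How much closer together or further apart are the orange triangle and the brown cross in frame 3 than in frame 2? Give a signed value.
+1.3

Distance in frame 2: 5.9. Distance in frame 3: 7.2.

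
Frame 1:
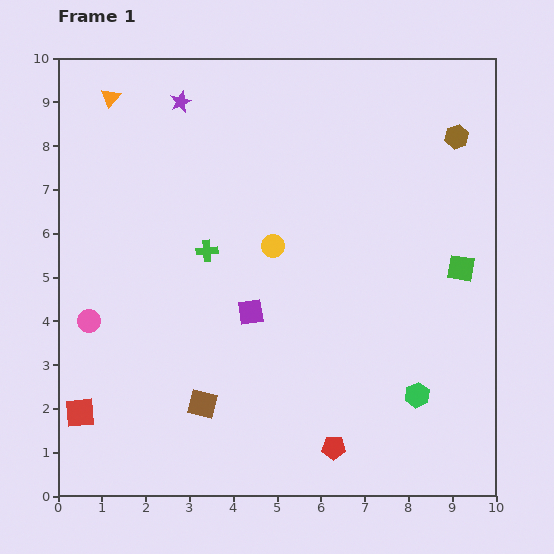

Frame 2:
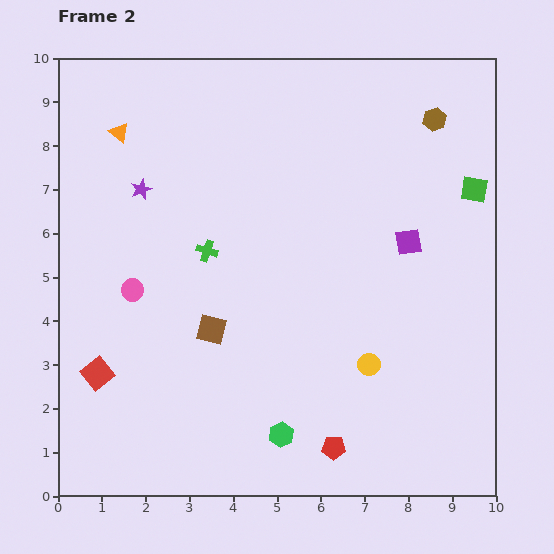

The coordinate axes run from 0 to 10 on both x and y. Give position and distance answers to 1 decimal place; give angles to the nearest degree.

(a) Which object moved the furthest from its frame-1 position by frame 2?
the purple square

(moved 3.9; next 3.5)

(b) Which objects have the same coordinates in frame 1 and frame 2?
the red pentagon, the green cross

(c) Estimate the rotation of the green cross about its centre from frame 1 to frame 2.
21° clockwise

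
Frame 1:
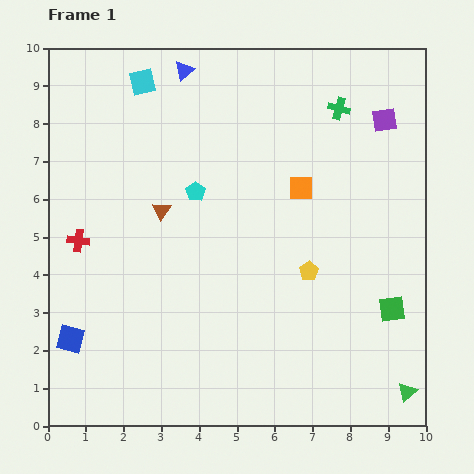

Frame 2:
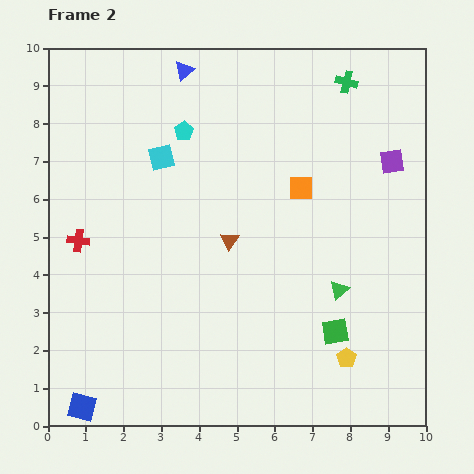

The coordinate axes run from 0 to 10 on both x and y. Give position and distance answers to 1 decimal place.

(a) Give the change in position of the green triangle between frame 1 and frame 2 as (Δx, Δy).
(-1.8, 2.7)

The green triangle was at (9.5, 0.9) in frame 1 and (7.7, 3.6) in frame 2.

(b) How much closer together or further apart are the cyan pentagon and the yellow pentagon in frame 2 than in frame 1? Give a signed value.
+3.7

Distance in frame 1: 3.7. Distance in frame 2: 7.4.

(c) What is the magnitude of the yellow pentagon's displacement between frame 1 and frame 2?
2.5

The yellow pentagon moved from (6.9, 4.1) to (7.9, 1.8), a distance of √(1.0² + 2.3²) ≈ 2.5.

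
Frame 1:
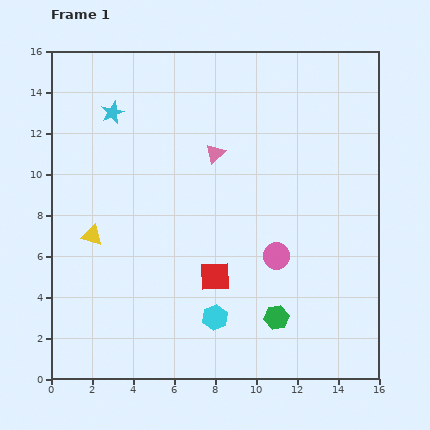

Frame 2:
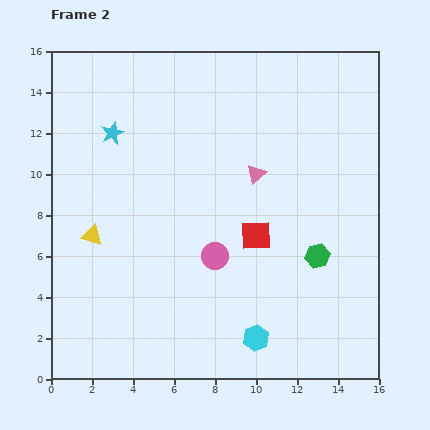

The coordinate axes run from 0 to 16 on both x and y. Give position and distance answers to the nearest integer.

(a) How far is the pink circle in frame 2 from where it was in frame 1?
3

The pink circle moved from (11, 6) to (8, 6), a distance of √(3² + 0²) ≈ 3.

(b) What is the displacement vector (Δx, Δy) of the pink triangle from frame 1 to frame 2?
(2, -1)

The pink triangle was at (8, 11) in frame 1 and (10, 10) in frame 2.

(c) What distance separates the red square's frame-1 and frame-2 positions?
3

The red square moved from (8, 5) to (10, 7), a distance of √(2² + 2²) ≈ 3.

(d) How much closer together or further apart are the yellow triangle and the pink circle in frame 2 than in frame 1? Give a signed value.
-3

Distance in frame 1: 9. Distance in frame 2: 6.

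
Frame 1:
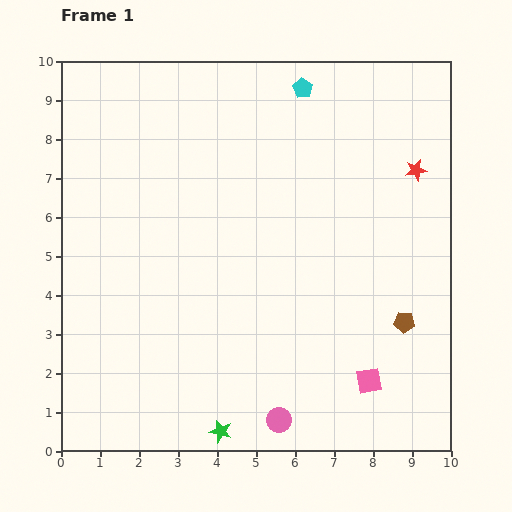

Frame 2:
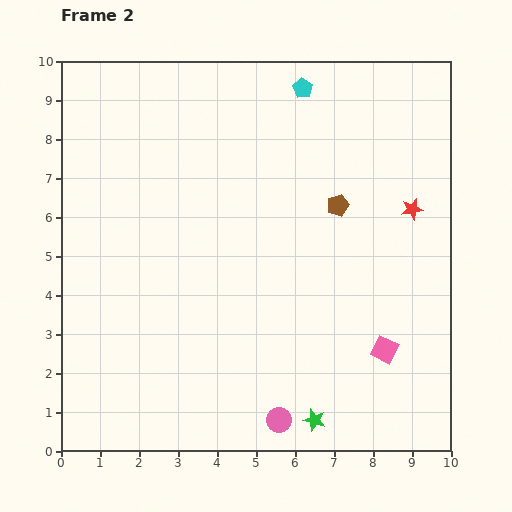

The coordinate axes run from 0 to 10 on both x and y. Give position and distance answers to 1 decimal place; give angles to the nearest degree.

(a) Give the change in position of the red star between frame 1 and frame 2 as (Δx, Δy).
(-0.1, -1.0)

The red star was at (9.1, 7.2) in frame 1 and (9.0, 6.2) in frame 2.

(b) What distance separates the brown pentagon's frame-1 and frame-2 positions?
3.4

The brown pentagon moved from (8.8, 3.3) to (7.1, 6.3), a distance of √(1.7² + 3.0²) ≈ 3.4.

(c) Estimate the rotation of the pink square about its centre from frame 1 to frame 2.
35° clockwise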